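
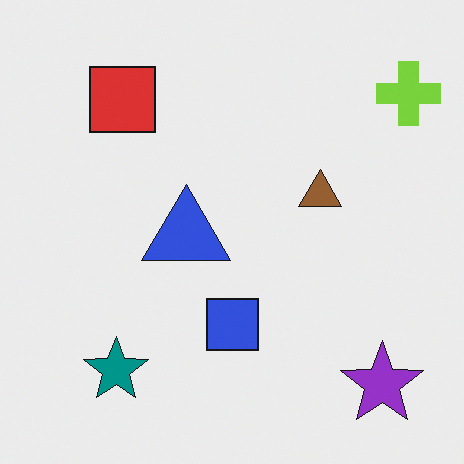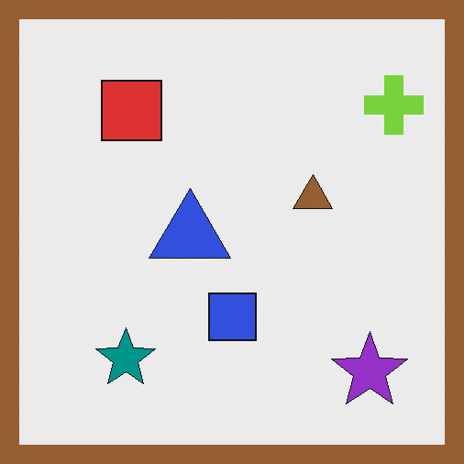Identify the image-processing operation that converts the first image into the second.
The image was framed with a brown border.

A solid brown frame runs around the edge of the second image, with the content slightly shrunk inside it.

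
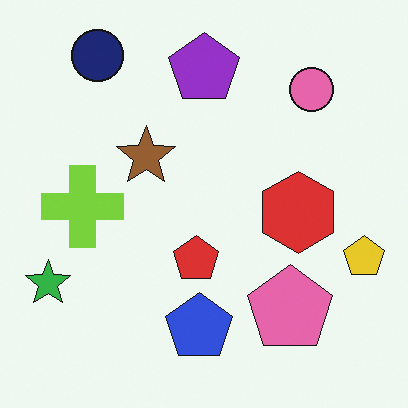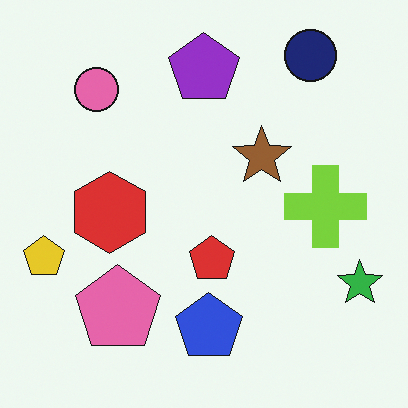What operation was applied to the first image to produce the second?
The second image is the first flipped horizontally (left ↔ right).

The yellow pentagon is in the right of the first image and the left of the second — shapes on opposite sides of the vertical midline have swapped in a mirror flip.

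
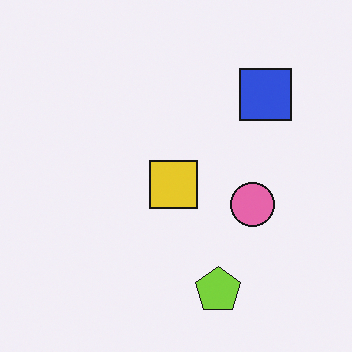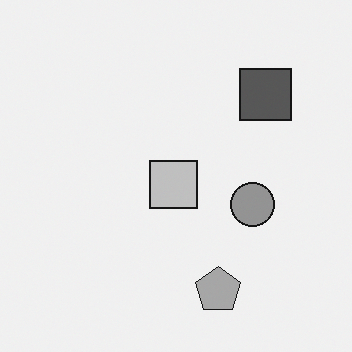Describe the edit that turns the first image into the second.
The second image is the first converted to grayscale.

All color is removed — every shape is now a shade of grey.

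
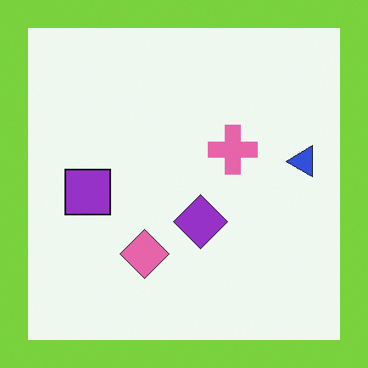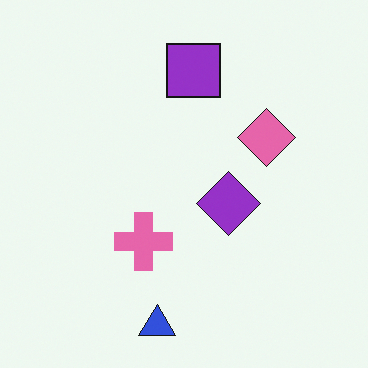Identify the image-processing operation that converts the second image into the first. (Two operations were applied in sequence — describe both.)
This is the original image transposed (reflected across the top-left ↔ bottom-right diagonal), then framed with a lime border.

Shapes have swapped their row and column positions — what was in the top-right is now in the bottom-left — a diagonal reflection. A solid lime frame runs around the edge of the first image, with the content slightly shrunk inside it.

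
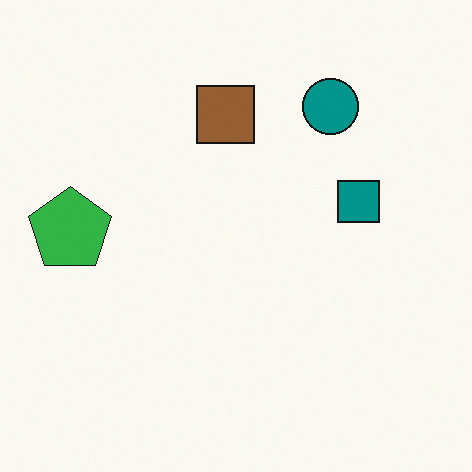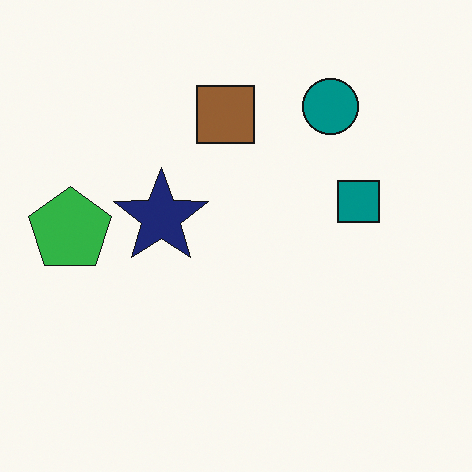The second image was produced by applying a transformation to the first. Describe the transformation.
It was overlaid with an additional navy star.

A navy star appears in the second image that is absent from the first.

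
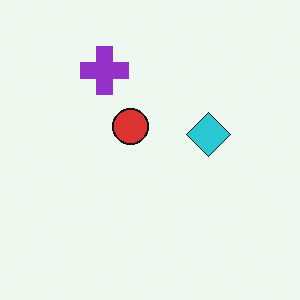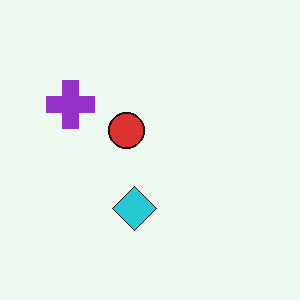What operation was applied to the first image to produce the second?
The transformation is: transposed (reflected across the top-left ↔ bottom-right diagonal).

Shapes have swapped their row and column positions — what was in the top-right is now in the bottom-left — a diagonal reflection.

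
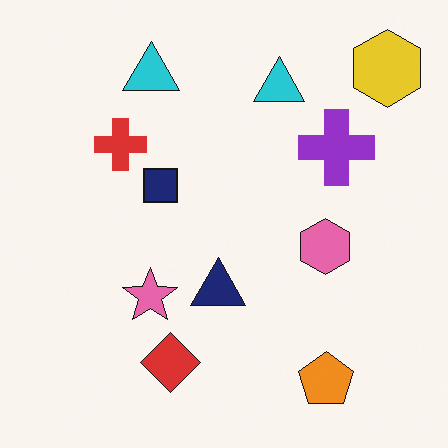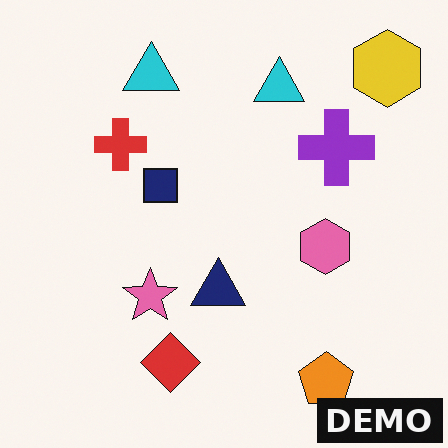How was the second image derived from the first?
The transformation is: watermarked with the text "DEMO" in the lower-right corner.

A dark label reading "DEMO" appears in the lower-right corner.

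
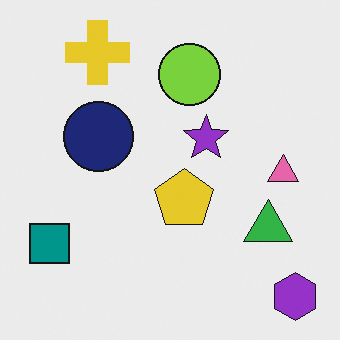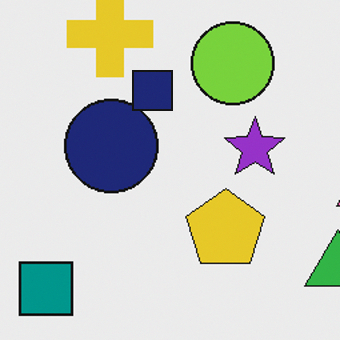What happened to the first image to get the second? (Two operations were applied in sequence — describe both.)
This is the original image cropped to a modestly smaller region and rescaled, then overlaid with an additional navy square.

The visible shapes are larger and the field of view is narrower; shapes near the original edges may be partly or wholly outside the frame — a crop-and-rescale. A navy square appears in the second image that is absent from the first.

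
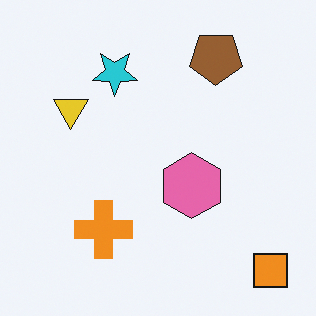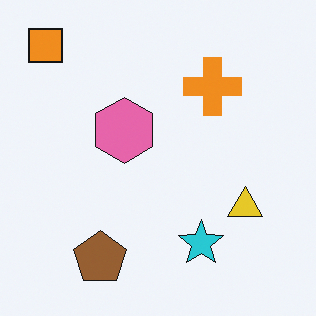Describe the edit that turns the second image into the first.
The image was rotated 180°.

The orange square sits in the top-left of the second image and the bottom-right of the first — consistent with a whole-image 180° rotation.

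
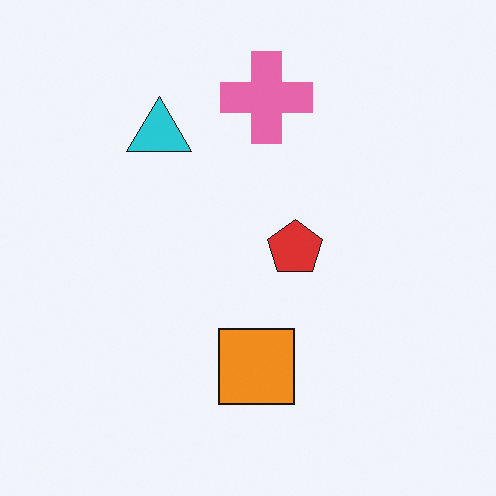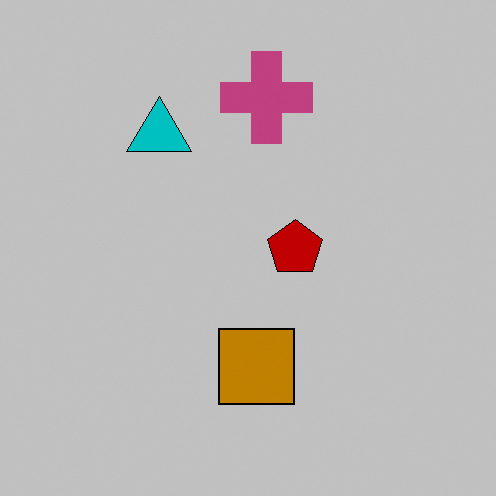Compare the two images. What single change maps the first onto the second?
This is the original image aggressively posterized.

Each flat color has snapped to a coarser quantized level — most visibly, the near-white background has dropped to a flat grey.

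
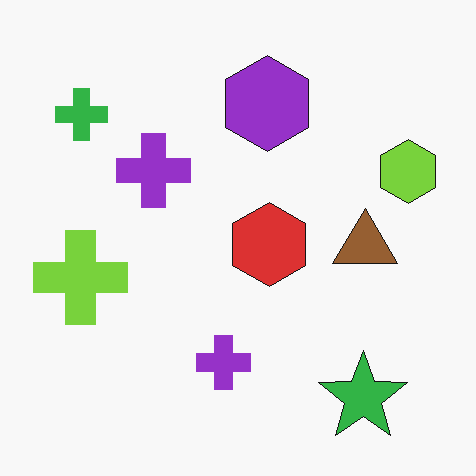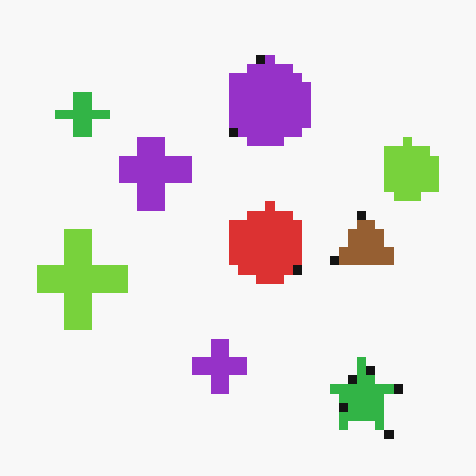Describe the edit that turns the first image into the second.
It was heavily pixelated into large blocks.

Shapes are reduced to large square blocks; fine edges and outlines are lost — a downscale-then-upscale (mosaic) effect.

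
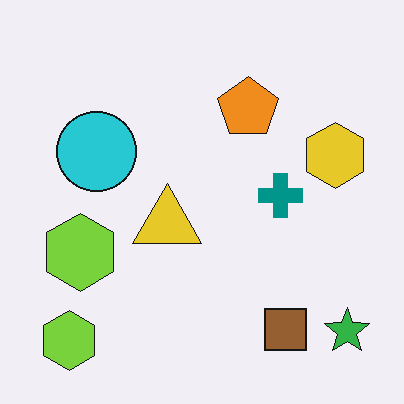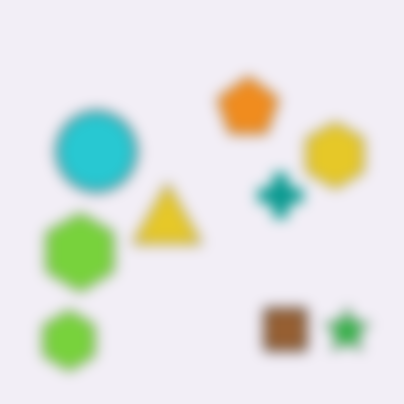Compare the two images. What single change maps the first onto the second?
Heavily blurred.

Shape edges and outlines are uniformly softened across the whole image.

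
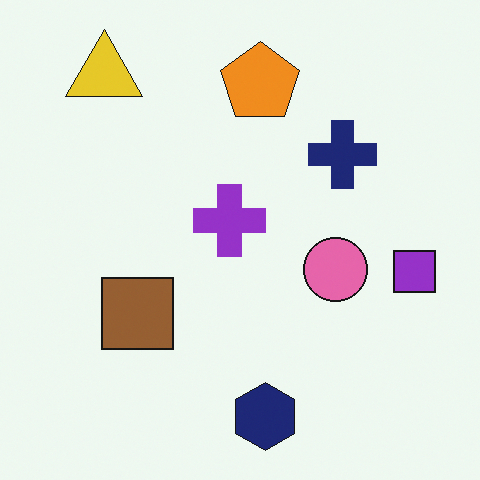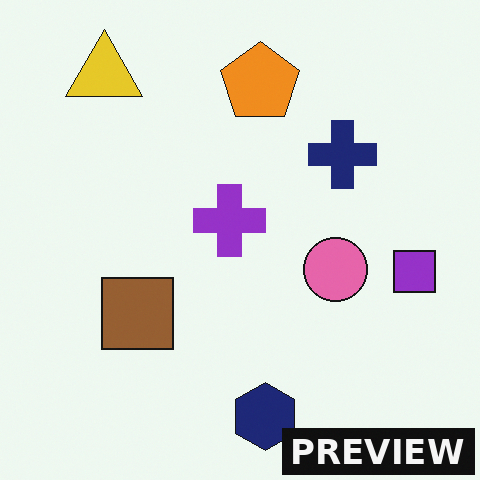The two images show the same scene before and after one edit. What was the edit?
This is the original image watermarked with the text "PREVIEW" in the lower-right corner.

A dark label reading "PREVIEW" appears in the lower-right corner.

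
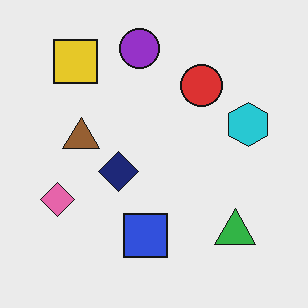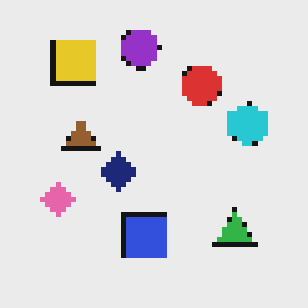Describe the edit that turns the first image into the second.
Lightly pixelated (a mild mosaic effect).

Shapes are reduced to large square blocks; fine edges and outlines are lost — a downscale-then-upscale (mosaic) effect.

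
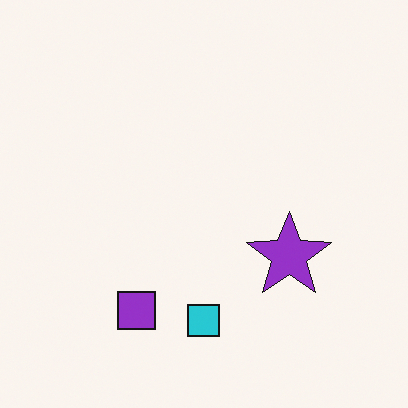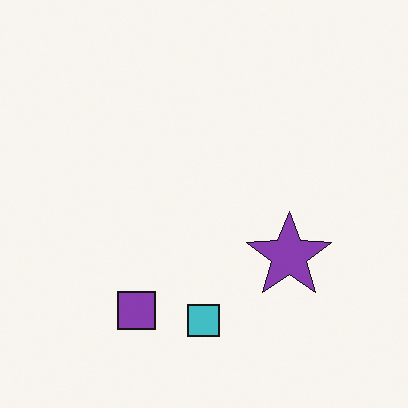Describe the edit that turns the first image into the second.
The second image is the first slightly desaturated.

All colors are more muted and greyish — a global saturation change.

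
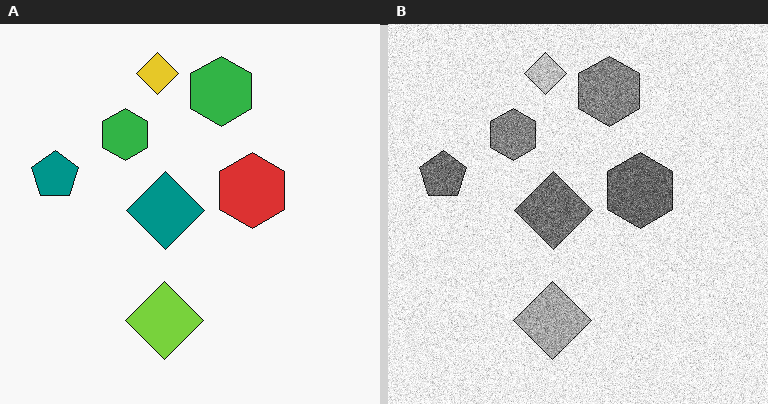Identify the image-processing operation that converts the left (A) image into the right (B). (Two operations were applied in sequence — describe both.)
This is the original image degraded with heavy additive noise, then converted to grayscale.

Random speckle covers the whole image, including the flat background. All color is removed — every shape is now a shade of grey.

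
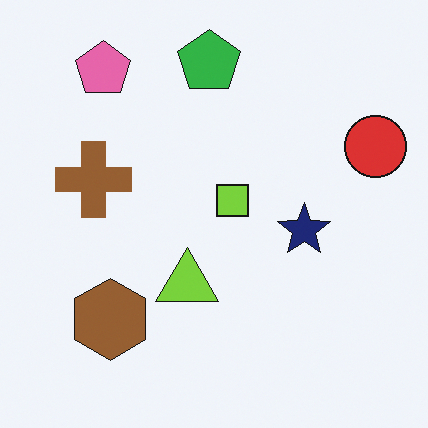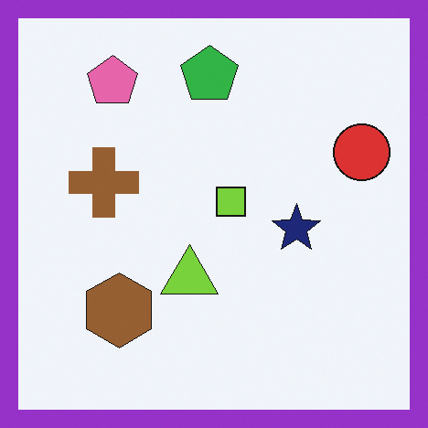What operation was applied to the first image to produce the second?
It was framed with a purple border.

A solid purple frame runs around the edge of the second image, with the content slightly shrunk inside it.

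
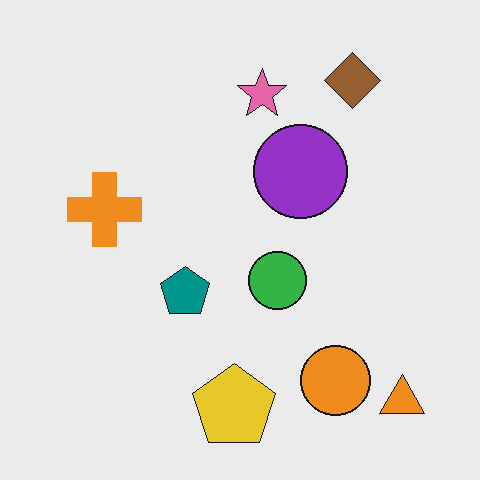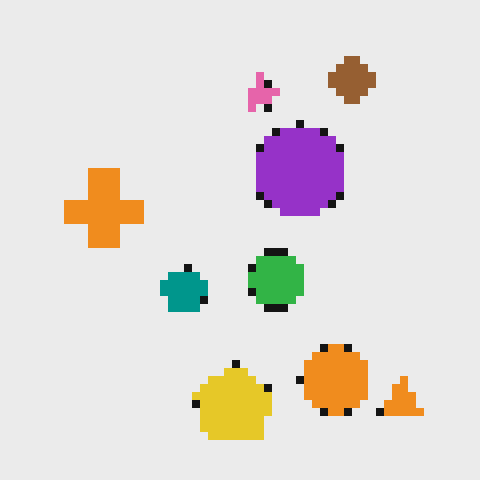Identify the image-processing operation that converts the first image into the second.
This is the original image moderately pixelated.

Shapes are reduced to large square blocks; fine edges and outlines are lost — a downscale-then-upscale (mosaic) effect.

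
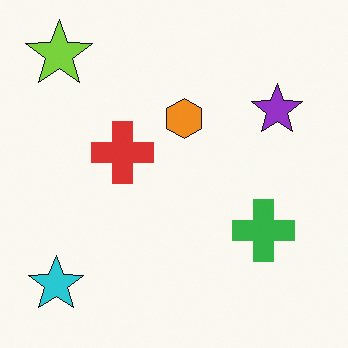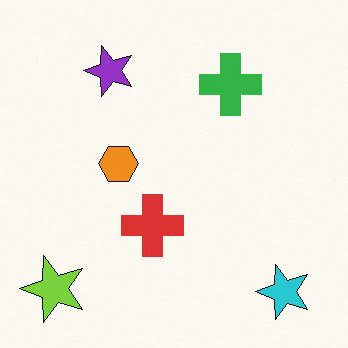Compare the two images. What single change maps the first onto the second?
The transformation is: rotated 90° counter-clockwise.

The lime star sits in the top-left of the first image and the bottom-left of the second — consistent with a whole-image 90° counter-clockwise rotation.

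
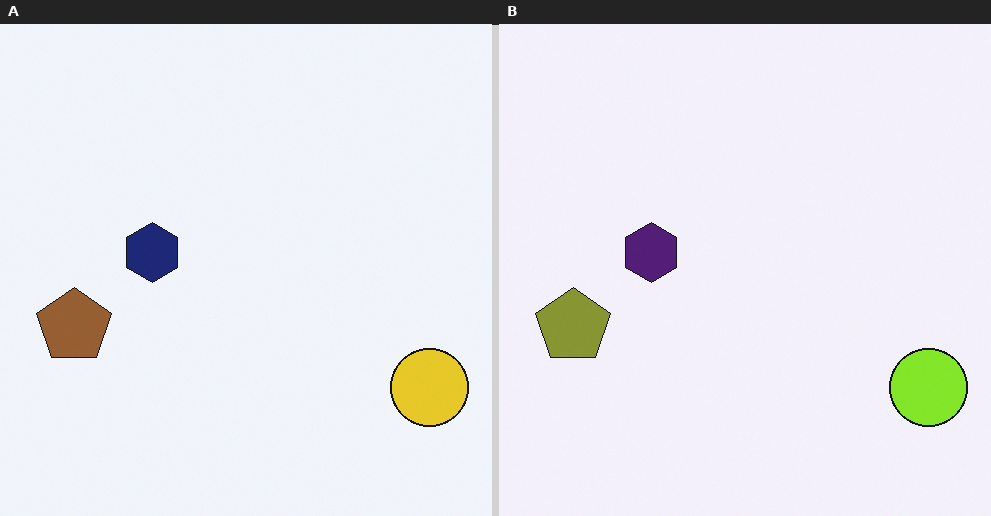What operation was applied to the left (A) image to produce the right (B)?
The right (B) image is the left (A) hue-shifted by a small amount.

Every shape's color has rotated by the same amount around the hue wheel — a uniform hue shift.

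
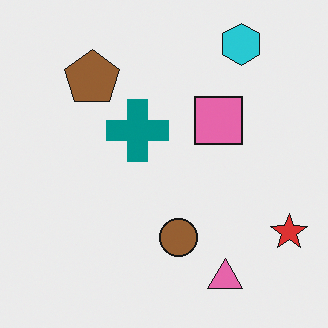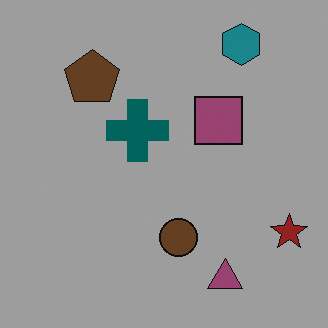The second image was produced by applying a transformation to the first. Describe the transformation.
It was noticeably darkened.

Every pixel — background and shapes alike — is uniformly darkened.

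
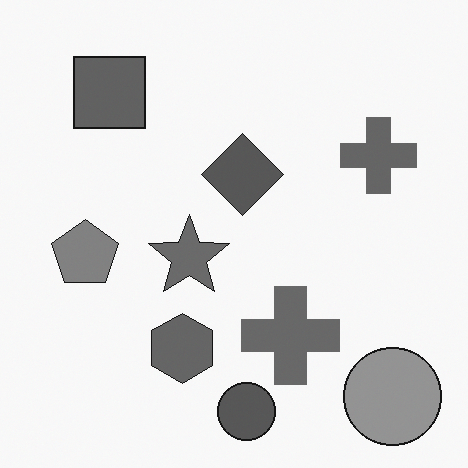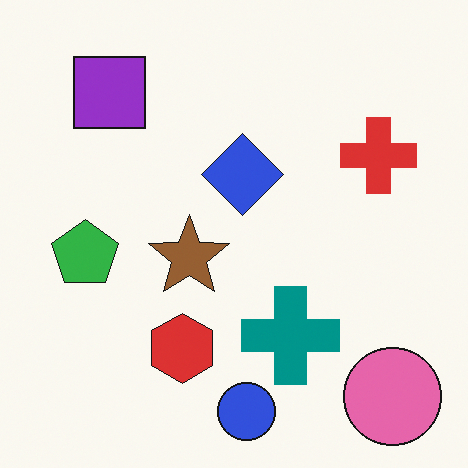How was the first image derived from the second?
Converted to grayscale.

All color is removed — every shape is now a shade of grey.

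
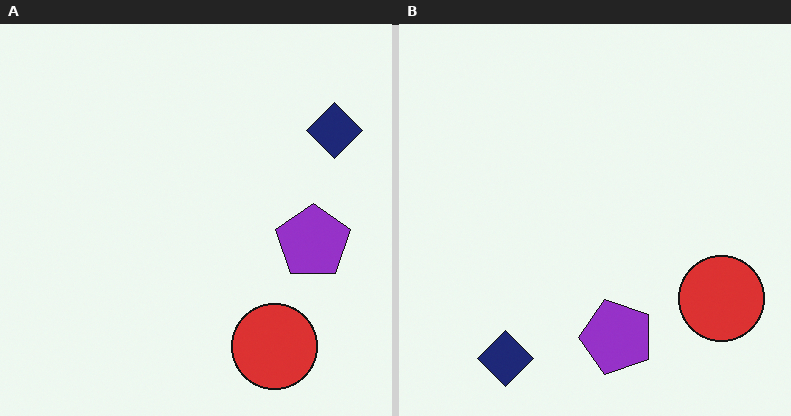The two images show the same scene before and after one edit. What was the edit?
The image was transposed (reflected across the top-left ↔ bottom-right diagonal).

Shapes have swapped their row and column positions — what was in the top-right is now in the bottom-left — a diagonal reflection.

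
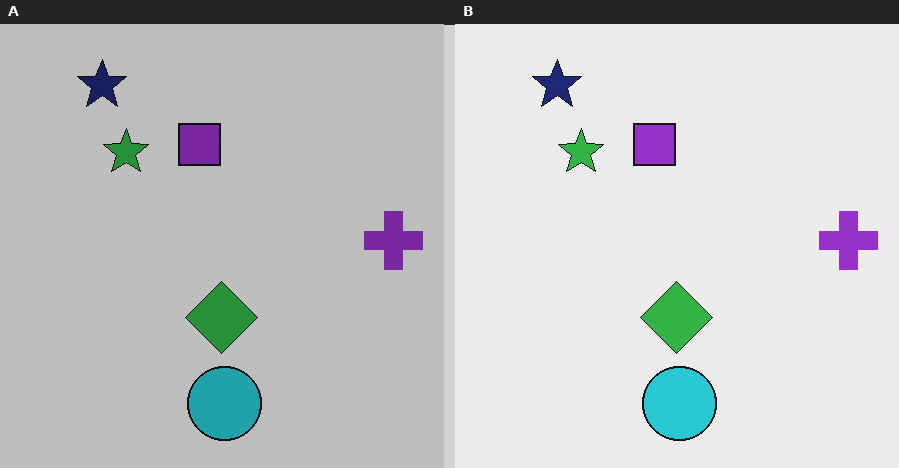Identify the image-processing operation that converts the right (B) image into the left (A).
It was darkened a little.

Every pixel — background and shapes alike — is uniformly darkened.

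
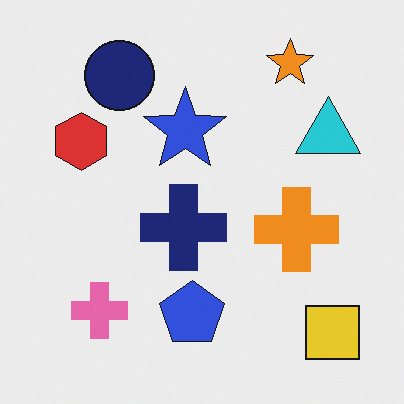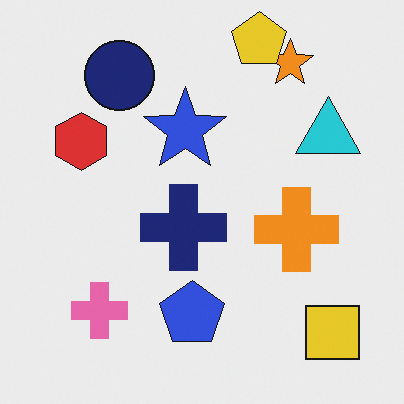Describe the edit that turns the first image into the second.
This is the original image overlaid with an additional yellow pentagon.

A yellow pentagon appears in the second image that is absent from the first.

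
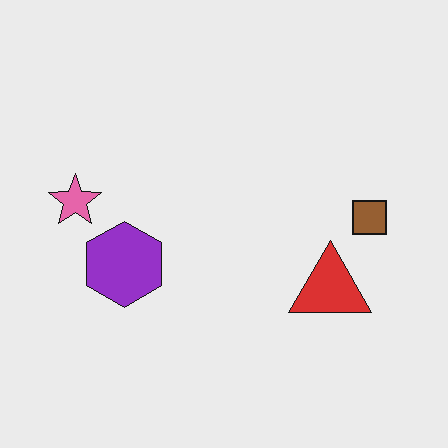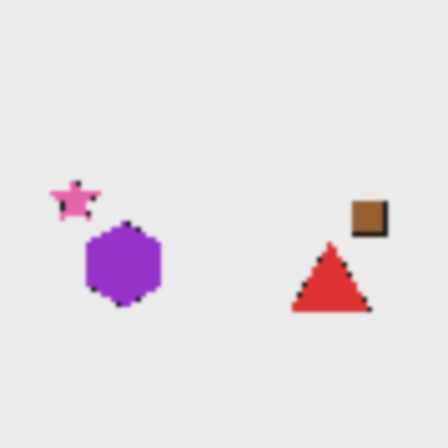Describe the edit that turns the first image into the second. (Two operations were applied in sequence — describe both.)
This is the original image mildly pixelated, then given a subtle gaussian blur.

Shapes are reduced to large square blocks; fine edges and outlines are lost — a downscale-then-upscale (mosaic) effect. Shape edges and outlines are uniformly softened across the whole image.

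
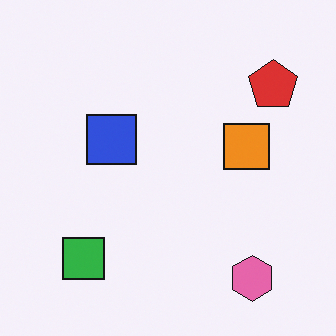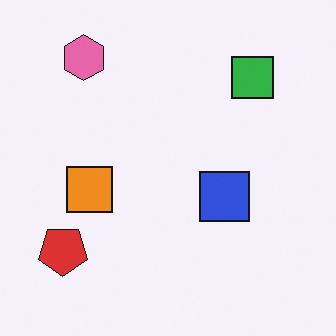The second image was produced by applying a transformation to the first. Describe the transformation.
The image was rotated 180°.

The pink hexagon sits in the bottom-right of the first image and the top-left of the second — consistent with a whole-image 180° rotation.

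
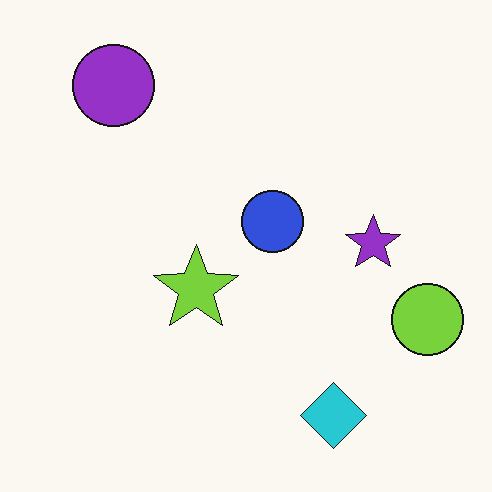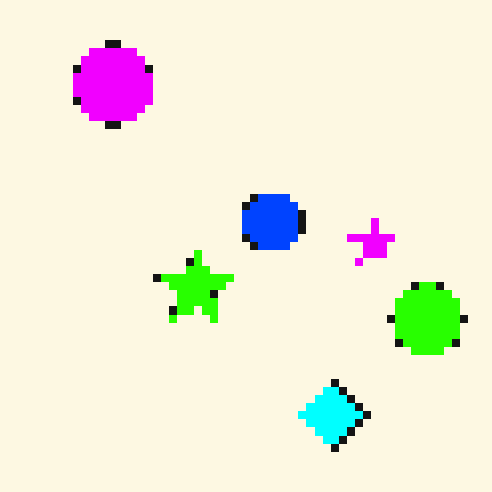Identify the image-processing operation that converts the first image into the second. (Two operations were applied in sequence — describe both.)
The transformation is: made much more vivid (saturation change), then pixelated into visible square blocks.

All colors are more vivid — a global saturation change. Shapes are reduced to large square blocks; fine edges and outlines are lost — a downscale-then-upscale (mosaic) effect.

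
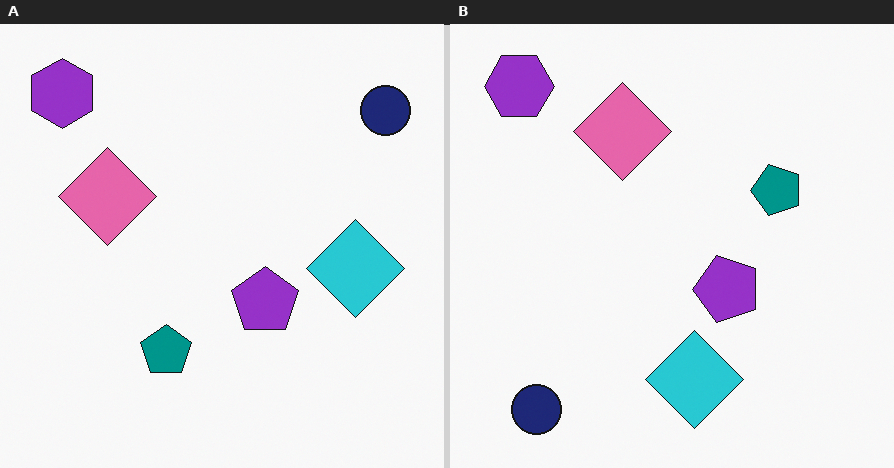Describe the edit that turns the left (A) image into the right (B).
This is the original image transposed (reflected across the top-left ↔ bottom-right diagonal).

Shapes have swapped their row and column positions — what was in the top-right is now in the bottom-left — a diagonal reflection.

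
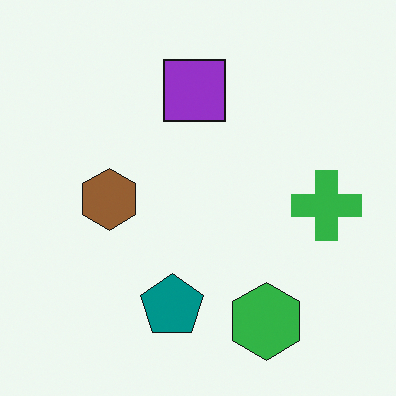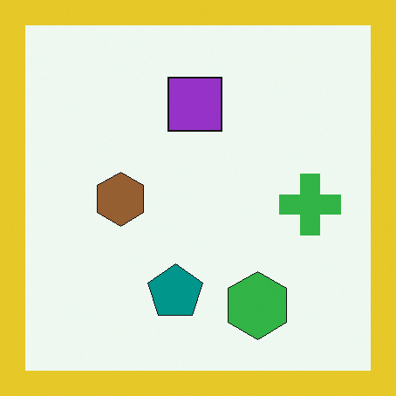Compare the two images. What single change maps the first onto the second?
It was framed with a yellow border.

A solid yellow frame runs around the edge of the second image, with the content slightly shrunk inside it.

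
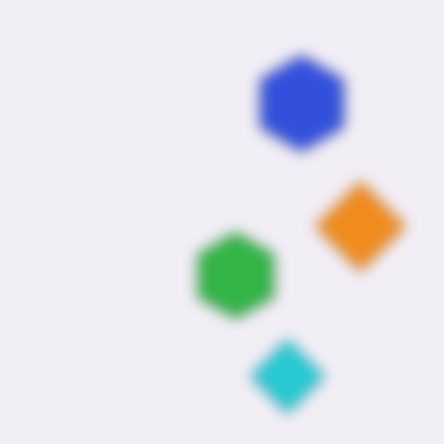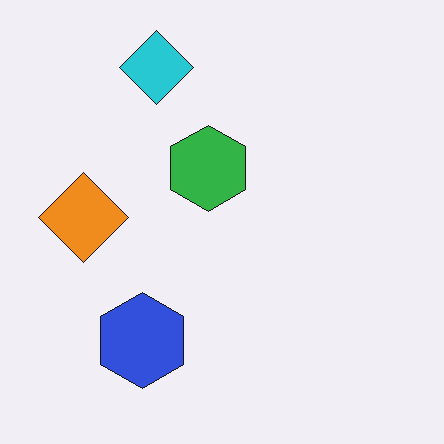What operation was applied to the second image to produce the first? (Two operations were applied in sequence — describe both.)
The transformation is: rotated 180°, then strongly gaussian-blurred.

The cyan diamond sits in the top of the second image and the bottom of the first — consistent with a whole-image 180° rotation. Shape edges and outlines are uniformly softened across the whole image.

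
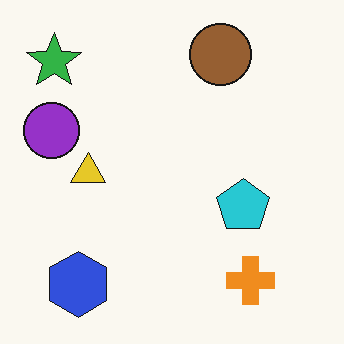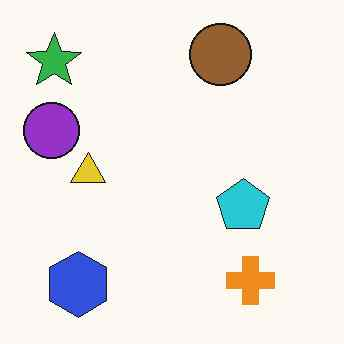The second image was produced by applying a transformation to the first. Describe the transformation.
The second image is the first given moderate JPEG compression.

Blocky 8×8 compression artifacts appear around shape edges and the flat background shows ringing — characteristic JPEG degradation.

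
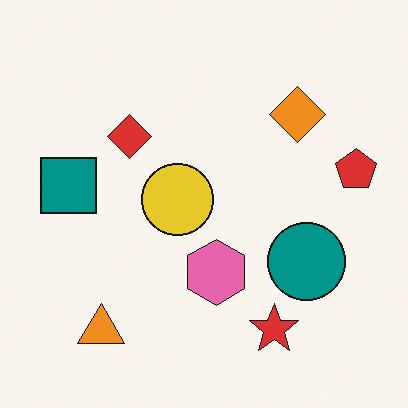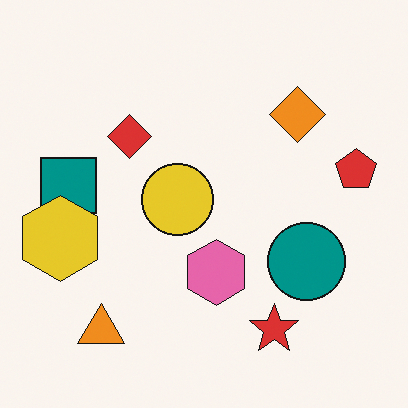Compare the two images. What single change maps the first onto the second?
Overlaid with an additional yellow hexagon.

A yellow hexagon appears in the second image that is absent from the first.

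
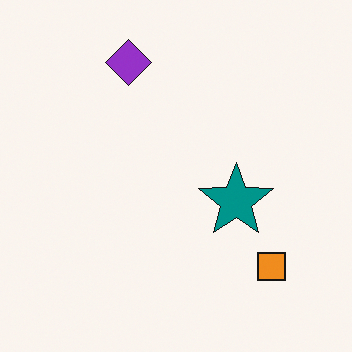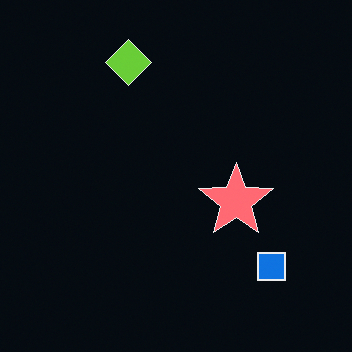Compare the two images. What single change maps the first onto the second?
It was color-inverted (negative).

The light background has become dark and every shape's color is its complement — a photographic negative.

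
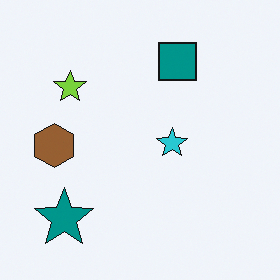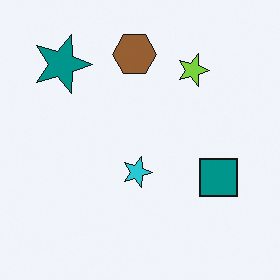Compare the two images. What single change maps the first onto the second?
The image was rotated 90° clockwise.

The teal star sits in the bottom-left of the first image and the top-left of the second — consistent with a whole-image 90° clockwise rotation.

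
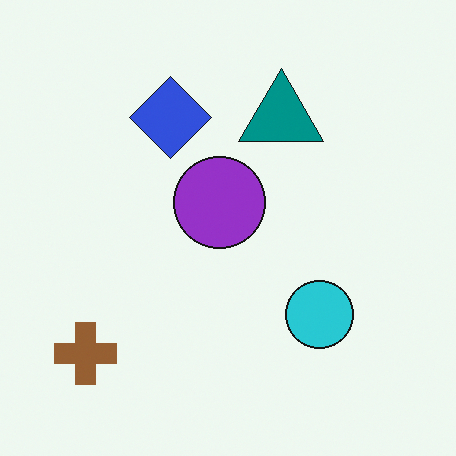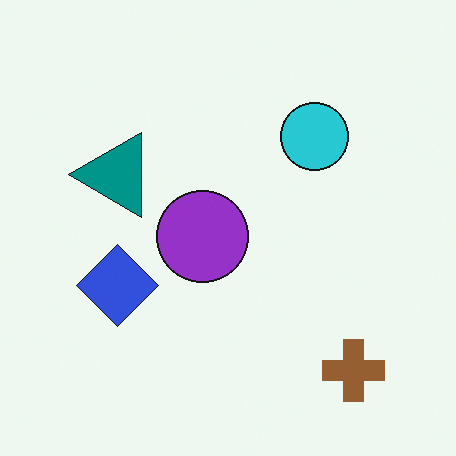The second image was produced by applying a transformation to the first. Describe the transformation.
Rotated 90° counter-clockwise.

The brown cross sits in the bottom-left of the first image and the bottom-right of the second — consistent with a whole-image 90° counter-clockwise rotation.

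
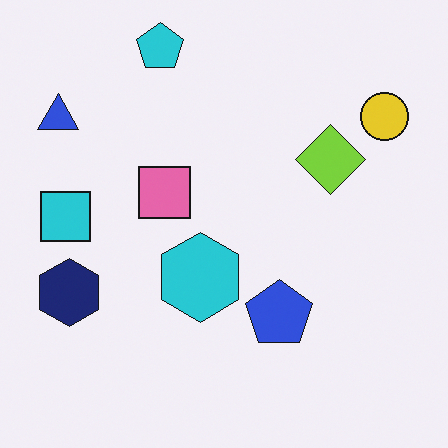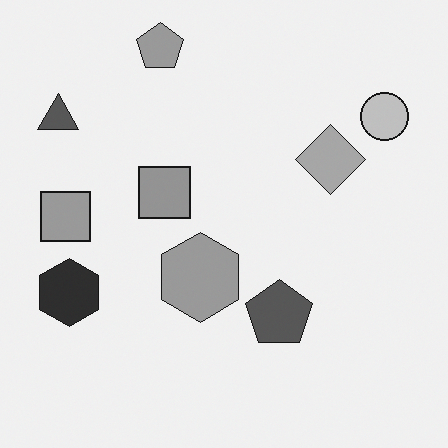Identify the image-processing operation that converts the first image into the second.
It was converted to grayscale.

All color is removed — every shape is now a shade of grey.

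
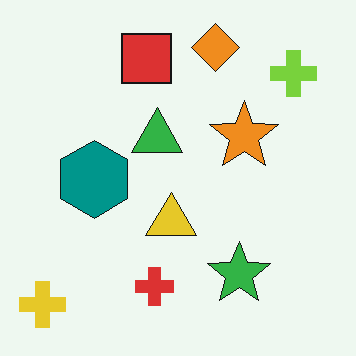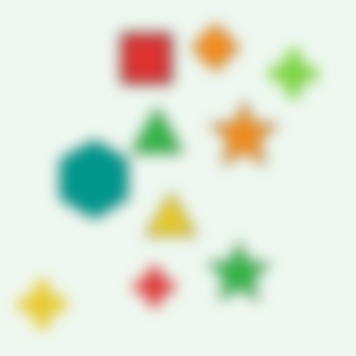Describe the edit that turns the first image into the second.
This is the original image heavily blurred.

Shape edges and outlines are uniformly softened across the whole image.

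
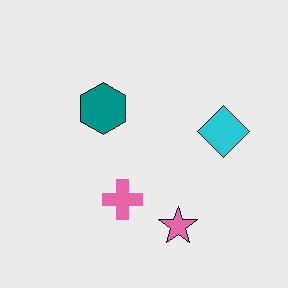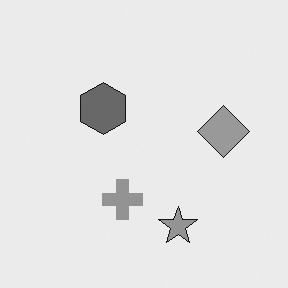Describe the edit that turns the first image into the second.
The transformation is: converted to grayscale.

All color is removed — every shape is now a shade of grey.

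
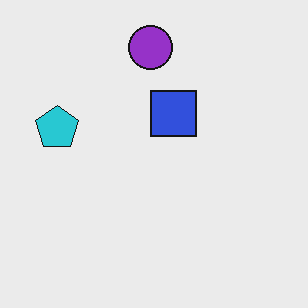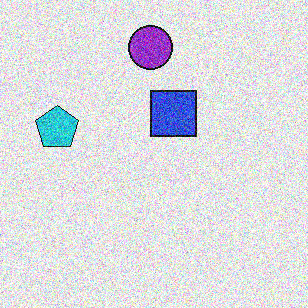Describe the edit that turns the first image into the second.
The second image is the first degraded with heavy additive noise.

Random speckle covers the whole image, including the flat background.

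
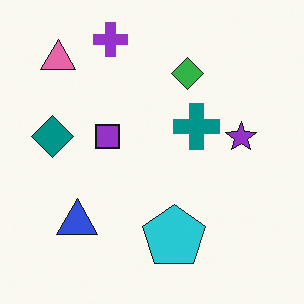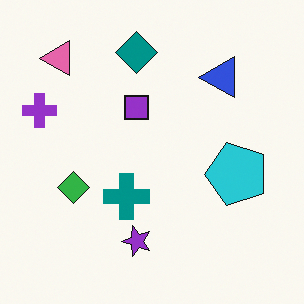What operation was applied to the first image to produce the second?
The second image is the first transposed (reflected across the top-left ↔ bottom-right diagonal).

Shapes have swapped their row and column positions — what was in the top-right is now in the bottom-left — a diagonal reflection.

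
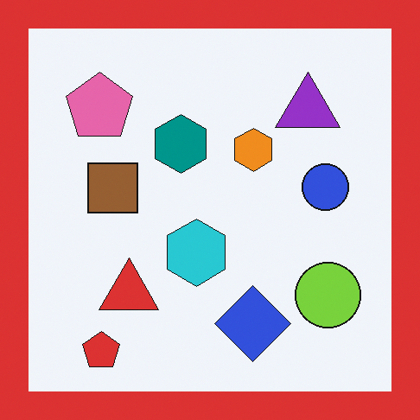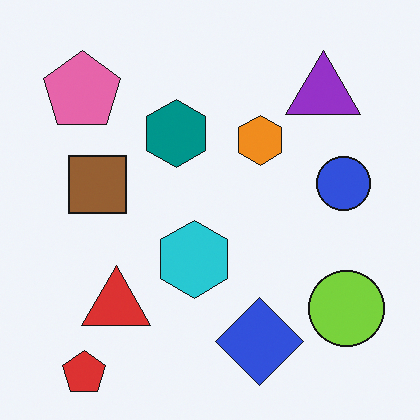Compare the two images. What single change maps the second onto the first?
The first image is the second framed with a red border.

A solid red frame runs around the edge of the first image, with the content slightly shrunk inside it.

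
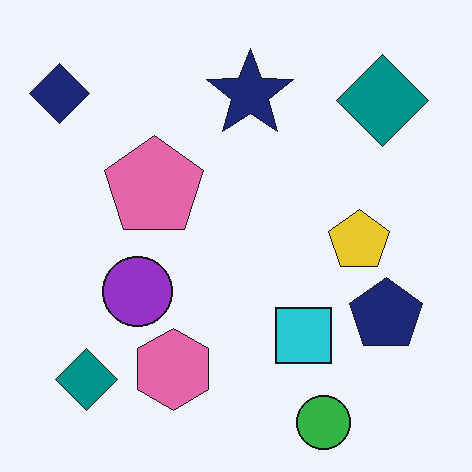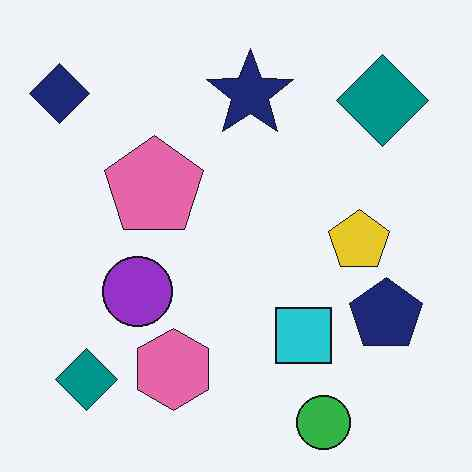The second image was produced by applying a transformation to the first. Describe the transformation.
Given moderate JPEG compression.

Blocky 8×8 compression artifacts appear around shape edges and the flat background shows ringing — characteristic JPEG degradation.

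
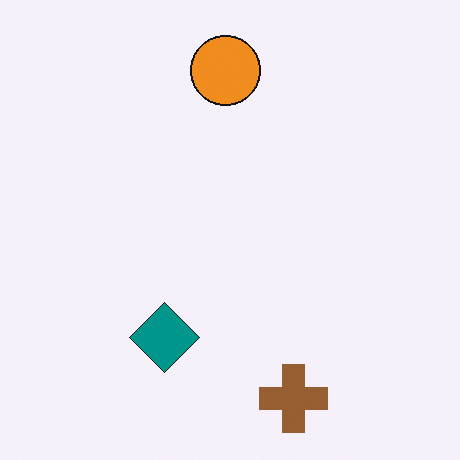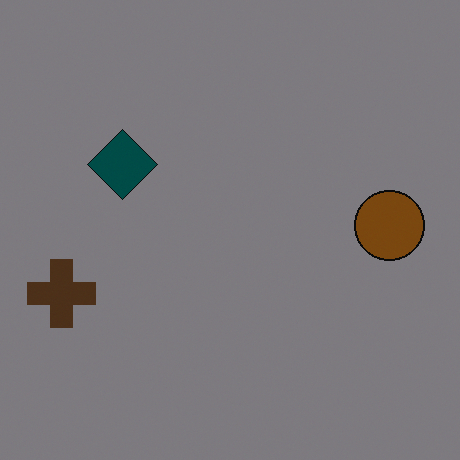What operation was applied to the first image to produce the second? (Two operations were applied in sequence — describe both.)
It was noticeably darkened, then rotated 90° clockwise.

Every pixel — background and shapes alike — is uniformly darkened. The brown cross sits in the bottom of the first image and the left of the second — consistent with a whole-image 90° clockwise rotation.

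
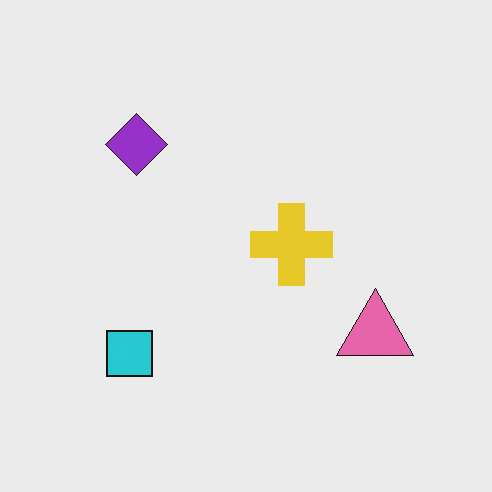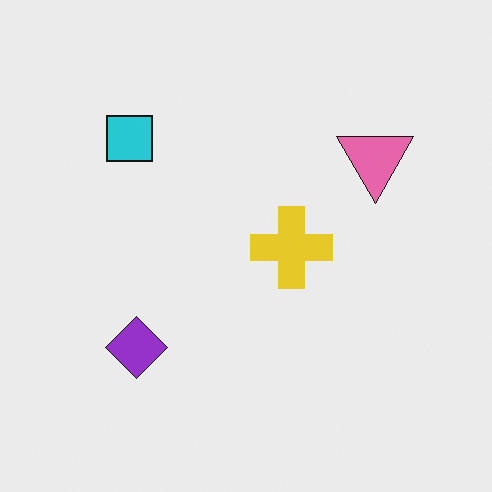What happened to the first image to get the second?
Flipped vertically (top ↔ bottom).

The cyan square is in the bottom-left of the first image and the top-left of the second — shapes on opposite sides of the horizontal midline have swapped in a mirror flip.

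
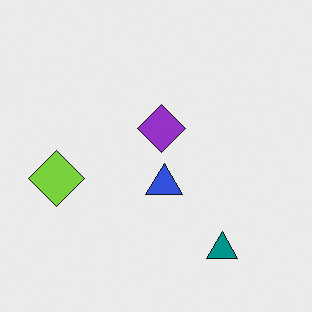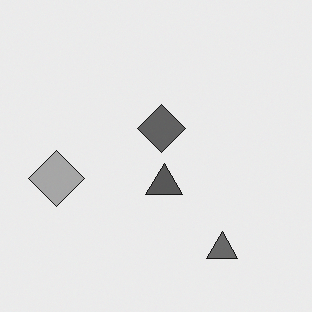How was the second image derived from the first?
This is the original image converted to grayscale.

All color is removed — every shape is now a shade of grey.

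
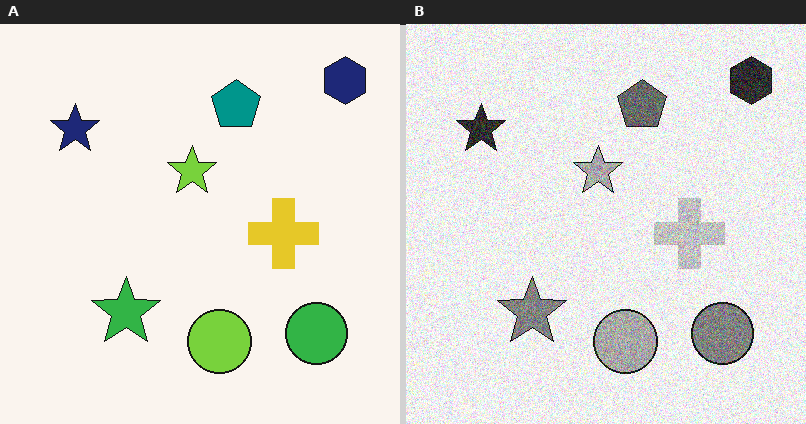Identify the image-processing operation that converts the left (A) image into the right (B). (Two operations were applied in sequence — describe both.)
The image was converted to grayscale, then degraded with strong gaussian noise.

All color is removed — every shape is now a shade of grey. Random speckle covers the whole image, including the flat background.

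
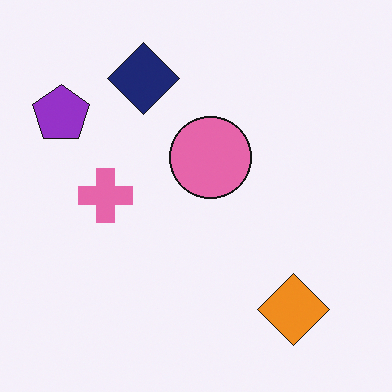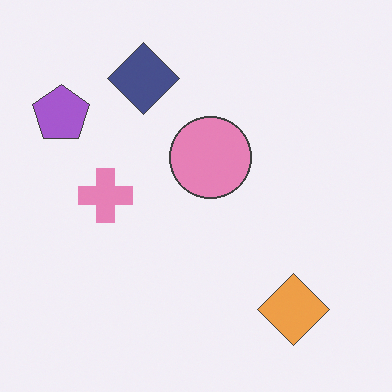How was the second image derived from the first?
It was given slightly reduced contrast.

Tones are pushed toward mid-grey across the whole image — a global contrast change.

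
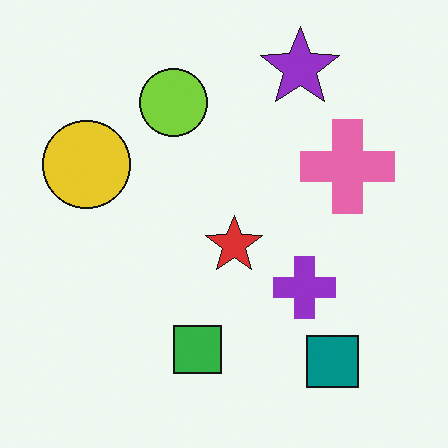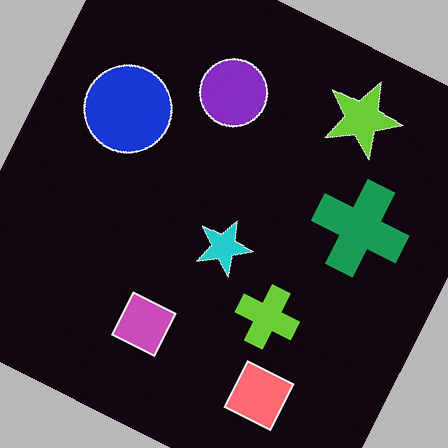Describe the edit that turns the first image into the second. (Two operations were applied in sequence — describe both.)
The image was rotated clockwise by a clearly visible amount, then color-inverted (negative).

Every shape is tilted by the same angle and the image corners show triangular fill wedges — a whole-image rotation by a non-right angle. The light background has become dark and every shape's color is its complement — a photographic negative.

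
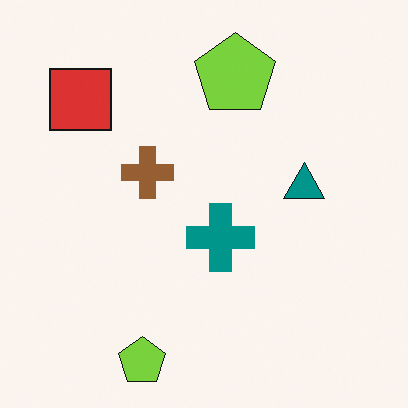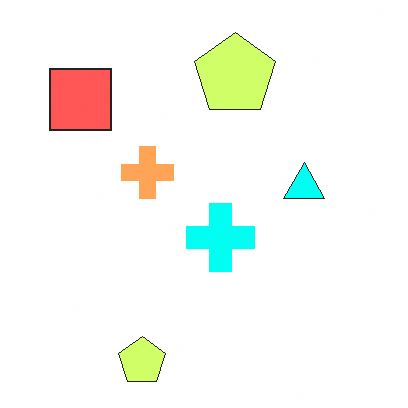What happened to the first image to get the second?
The transformation is: substantially brightened.

Every pixel — background and shapes alike — is uniformly brightened.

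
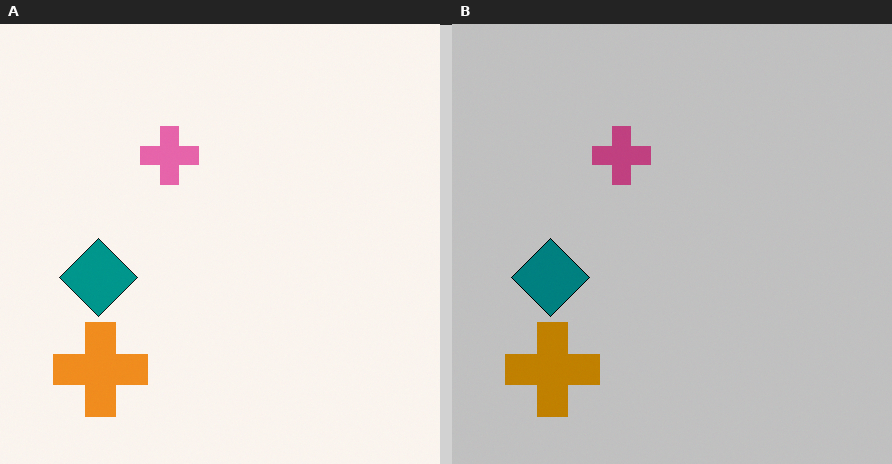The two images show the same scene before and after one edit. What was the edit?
This is the original image aggressively posterized.

Each flat color has snapped to a coarser quantized level — most visibly, the near-white background has dropped to a flat grey.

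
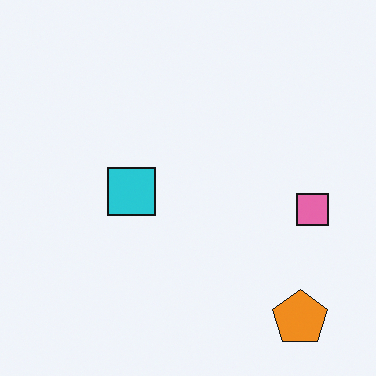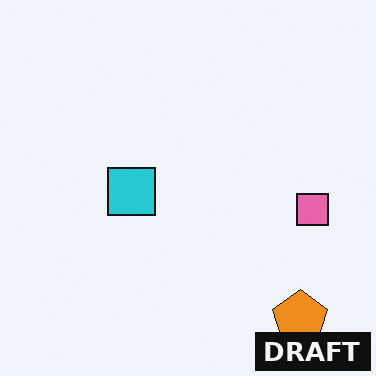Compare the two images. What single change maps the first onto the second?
It was watermarked with the text "DRAFT" in the lower-right corner.

A dark label reading "DRAFT" appears in the lower-right corner.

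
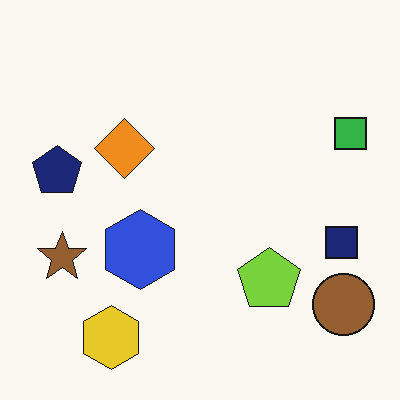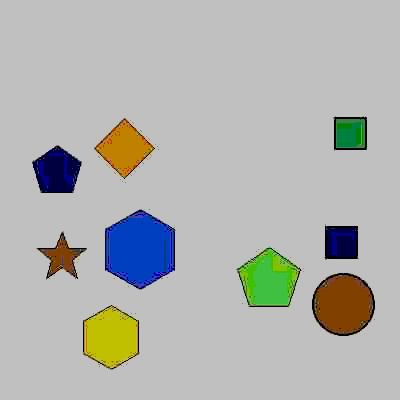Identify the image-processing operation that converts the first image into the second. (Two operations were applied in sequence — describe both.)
The second image is the first degraded with heavy JPEG compression, then heavily posterized to just a handful of flat colors.

Blocky 8×8 compression artifacts appear around shape edges and the flat background shows ringing — characteristic JPEG degradation. Each flat color has snapped to a coarser quantized level — most visibly, the near-white background has dropped to a flat grey.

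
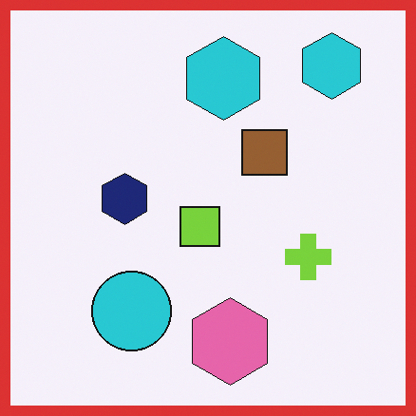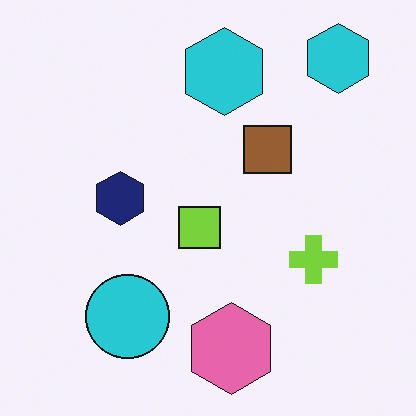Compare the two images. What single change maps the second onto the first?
Framed with a red border.

A solid red frame runs around the edge of the first image, with the content slightly shrunk inside it.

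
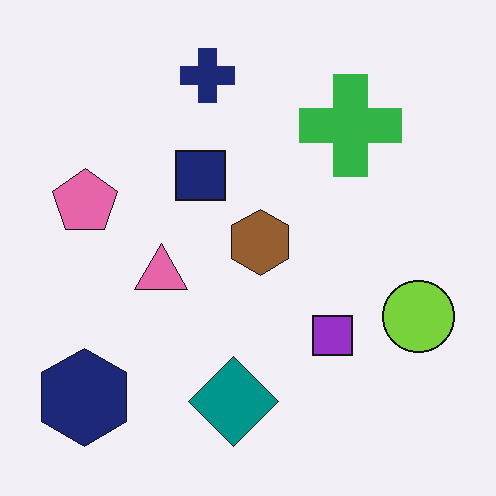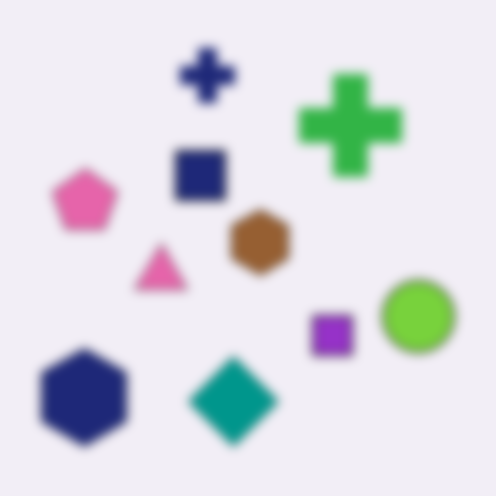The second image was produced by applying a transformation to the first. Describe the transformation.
Strongly gaussian-blurred.

Shape edges and outlines are uniformly softened across the whole image.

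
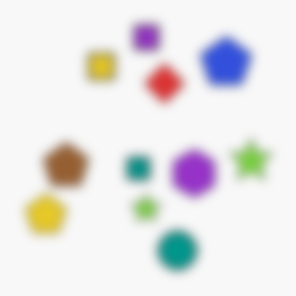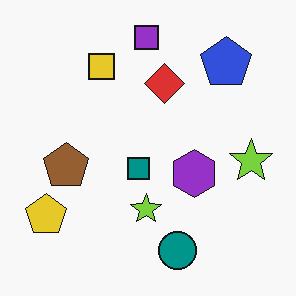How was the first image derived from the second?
The image was strongly gaussian-blurred.

Shape edges and outlines are uniformly softened across the whole image.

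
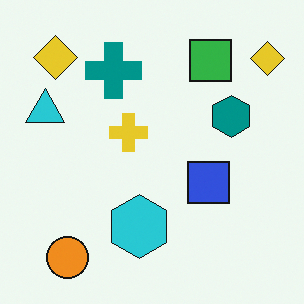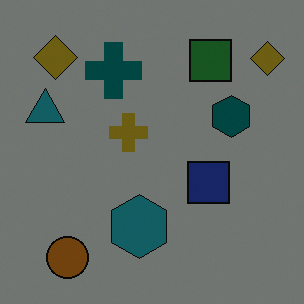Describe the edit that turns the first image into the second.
Noticeably darkened.

Every pixel — background and shapes alike — is uniformly darkened.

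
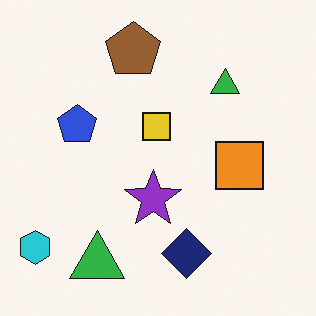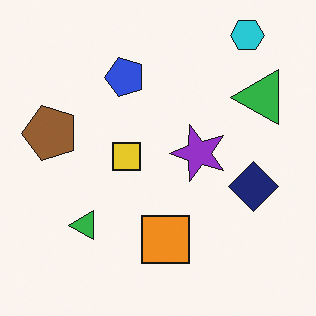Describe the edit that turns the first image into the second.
The image was transposed (reflected across the top-left ↔ bottom-right diagonal).

Shapes have swapped their row and column positions — what was in the top-right is now in the bottom-left — a diagonal reflection.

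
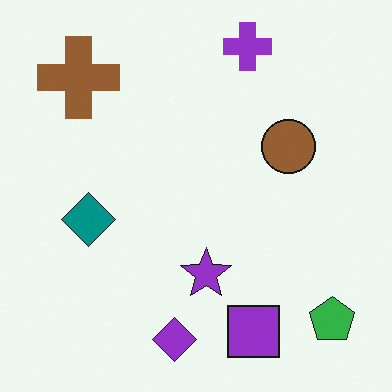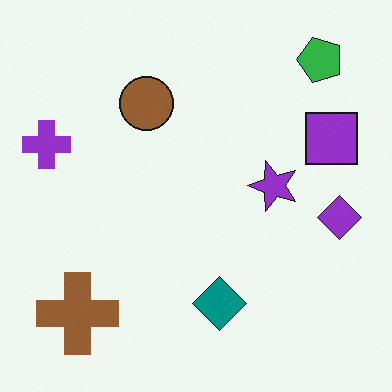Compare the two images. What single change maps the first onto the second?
This is the original image rotated 90° counter-clockwise.

The green pentagon sits in the bottom-right of the first image and the top-right of the second — consistent with a whole-image 90° counter-clockwise rotation.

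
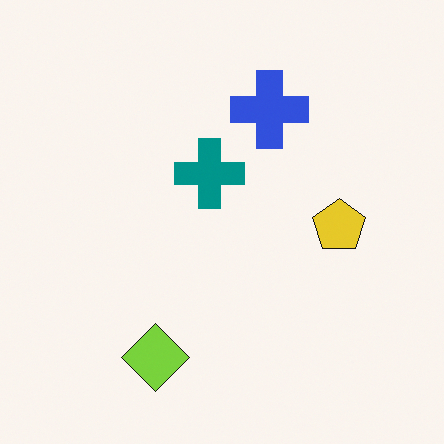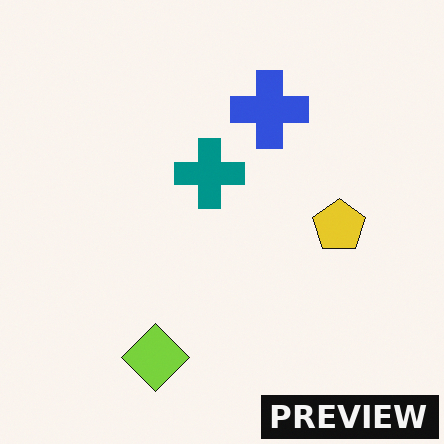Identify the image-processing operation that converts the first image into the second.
Watermarked with the text "PREVIEW" in the lower-right corner.

A dark label reading "PREVIEW" appears in the lower-right corner.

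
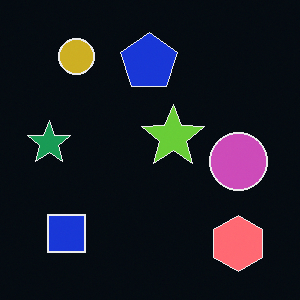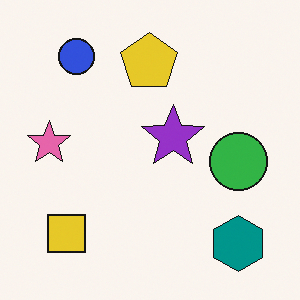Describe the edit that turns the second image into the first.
It was color-inverted (negative).

The light background has become dark and every shape's color is its complement — a photographic negative.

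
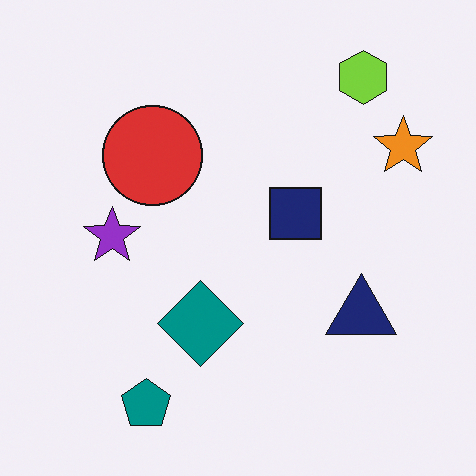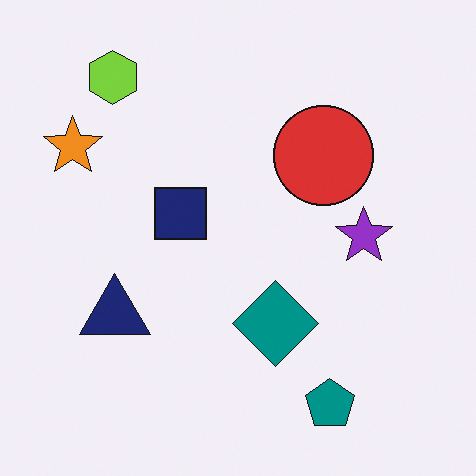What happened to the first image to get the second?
This is the original image flipped horizontally (left ↔ right).

The orange star is in the top-right of the first image and the top-left of the second — shapes on opposite sides of the vertical midline have swapped in a mirror flip.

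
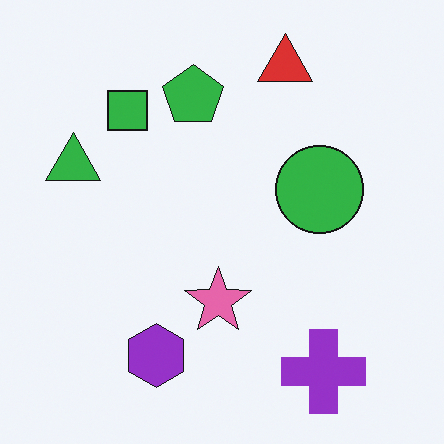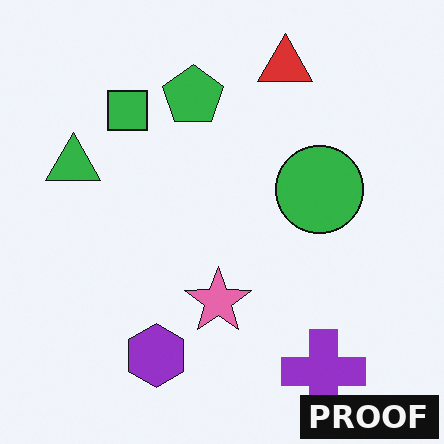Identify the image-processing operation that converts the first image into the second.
Watermarked with the text "PROOF" in the lower-right corner.

A dark label reading "PROOF" appears in the lower-right corner.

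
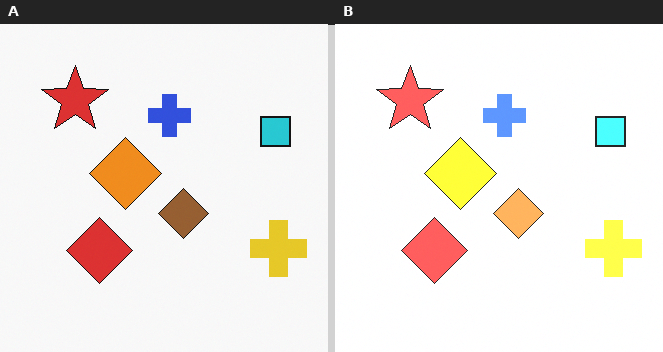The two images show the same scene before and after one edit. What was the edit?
Substantially brightened.

Every pixel — background and shapes alike — is uniformly brightened.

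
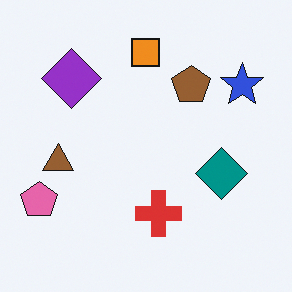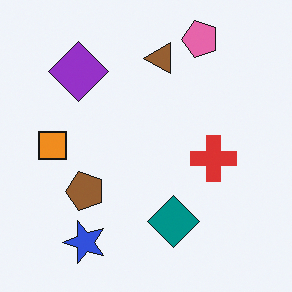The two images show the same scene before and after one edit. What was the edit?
The transformation is: transposed (reflected across the top-left ↔ bottom-right diagonal).

Shapes have swapped their row and column positions — what was in the top-right is now in the bottom-left — a diagonal reflection.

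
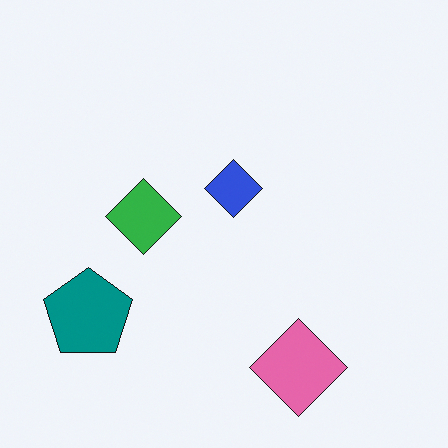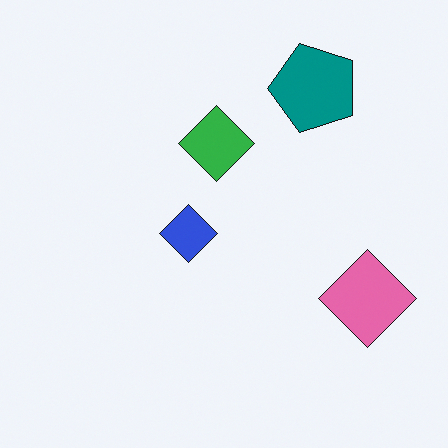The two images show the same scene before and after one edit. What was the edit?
The transformation is: transposed (reflected across the top-left ↔ bottom-right diagonal).

Shapes have swapped their row and column positions — what was in the top-right is now in the bottom-left — a diagonal reflection.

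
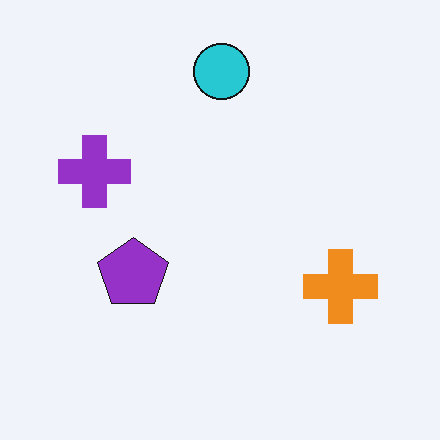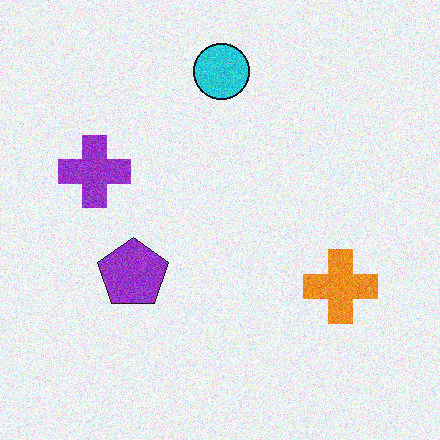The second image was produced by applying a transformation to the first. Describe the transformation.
It was degraded with visible gaussian noise.

Random speckle covers the whole image, including the flat background.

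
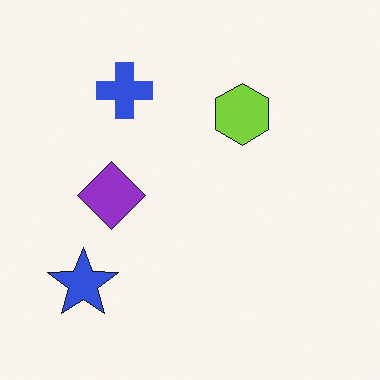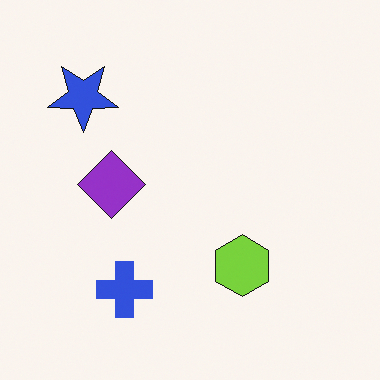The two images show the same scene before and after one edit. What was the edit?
Flipped vertically (top ↔ bottom).

The blue cross is in the top-left of the first image and the bottom-left of the second — shapes on opposite sides of the horizontal midline have swapped in a mirror flip.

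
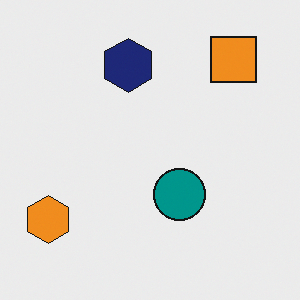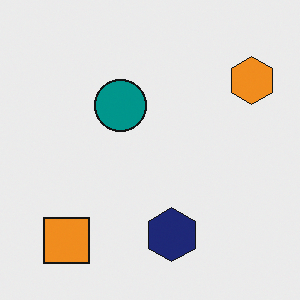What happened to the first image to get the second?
This is the original image rotated 180°.

The orange square sits in the top-right of the first image and the bottom-left of the second — consistent with a whole-image 180° rotation.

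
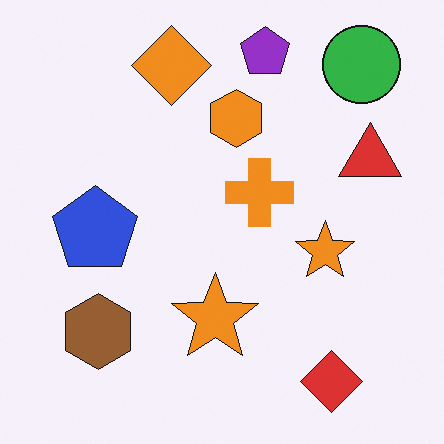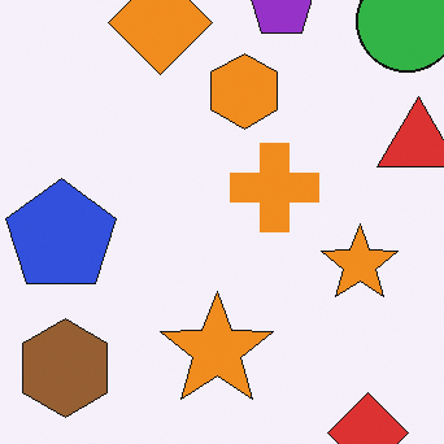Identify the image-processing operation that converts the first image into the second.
The second image is the first cropped to a modestly smaller region and rescaled.

The visible shapes are larger and the field of view is narrower; shapes near the original edges may be partly or wholly outside the frame — a crop-and-rescale.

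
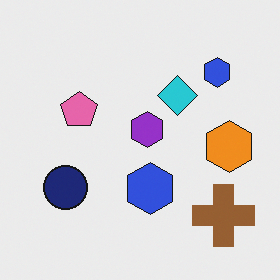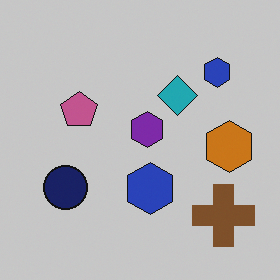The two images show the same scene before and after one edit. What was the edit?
It was darkened a little.

Every pixel — background and shapes alike — is uniformly darkened.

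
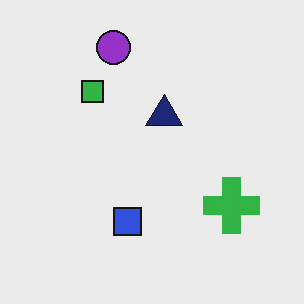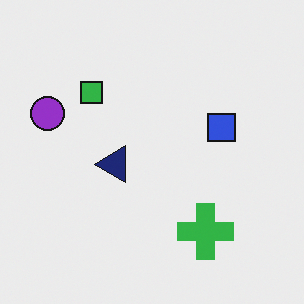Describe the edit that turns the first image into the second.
The image was transposed (reflected across the top-left ↔ bottom-right diagonal).

Shapes have swapped their row and column positions — what was in the top-right is now in the bottom-left — a diagonal reflection.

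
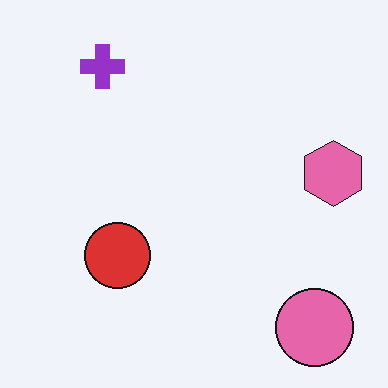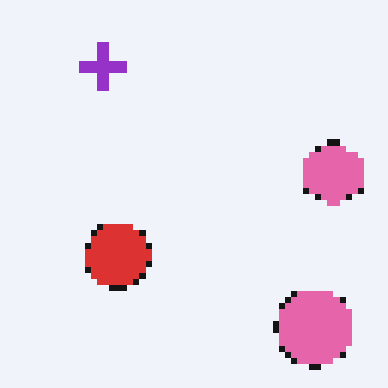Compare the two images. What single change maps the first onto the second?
It was moderately pixelated.

Shapes are reduced to large square blocks; fine edges and outlines are lost — a downscale-then-upscale (mosaic) effect.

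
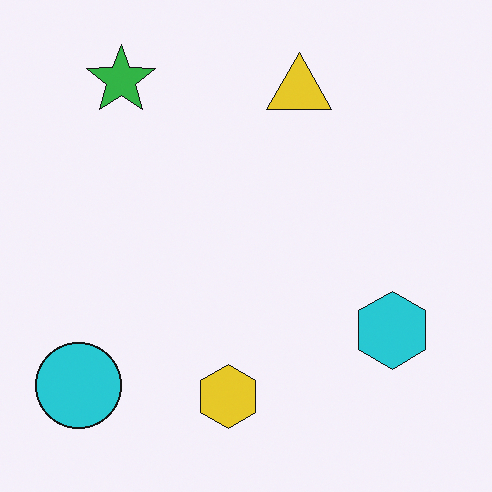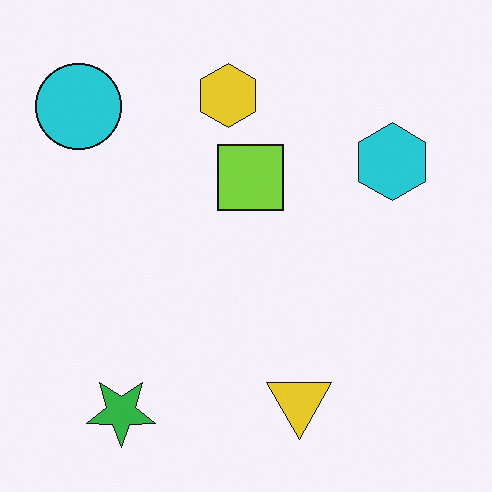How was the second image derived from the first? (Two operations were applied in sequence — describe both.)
It was flipped vertically (top ↔ bottom), then overlaid with an additional lime square.

The green star is in the top-left of the first image and the bottom-left of the second — shapes on opposite sides of the horizontal midline have swapped in a mirror flip. A lime square appears in the second image that is absent from the first.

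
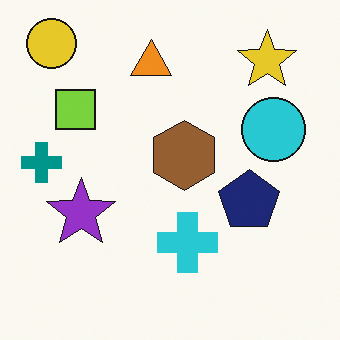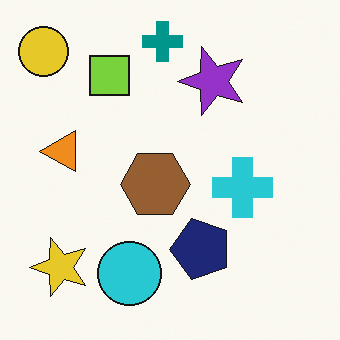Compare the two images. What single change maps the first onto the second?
Transposed (reflected across the top-left ↔ bottom-right diagonal).

Shapes have swapped their row and column positions — what was in the top-right is now in the bottom-left — a diagonal reflection.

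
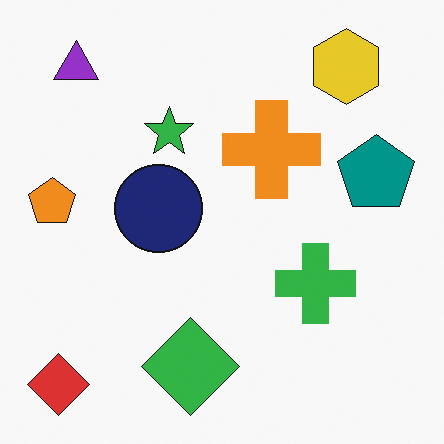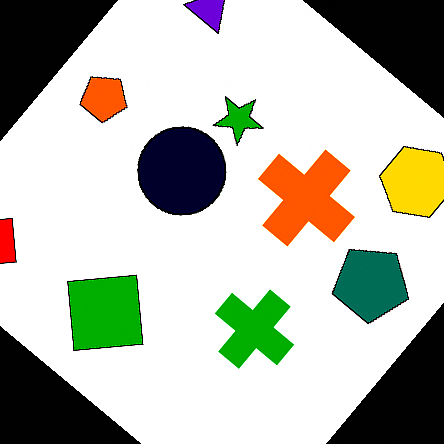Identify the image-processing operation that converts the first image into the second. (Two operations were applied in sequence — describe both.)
The second image is the first rotated clockwise by a large amount — several tens of degrees, then given much higher contrast.

Every shape is tilted by the same angle and the image corners show triangular fill wedges — a whole-image rotation by a non-right angle. Tones are pushed away from mid-grey across the whole image — a global contrast change.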